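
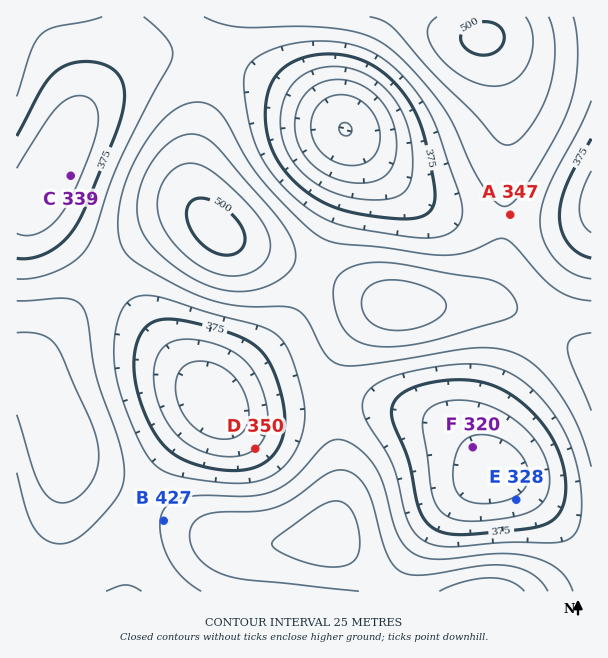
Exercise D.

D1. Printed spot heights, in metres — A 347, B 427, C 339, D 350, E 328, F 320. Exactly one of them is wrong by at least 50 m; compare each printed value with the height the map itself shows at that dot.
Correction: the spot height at A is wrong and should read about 422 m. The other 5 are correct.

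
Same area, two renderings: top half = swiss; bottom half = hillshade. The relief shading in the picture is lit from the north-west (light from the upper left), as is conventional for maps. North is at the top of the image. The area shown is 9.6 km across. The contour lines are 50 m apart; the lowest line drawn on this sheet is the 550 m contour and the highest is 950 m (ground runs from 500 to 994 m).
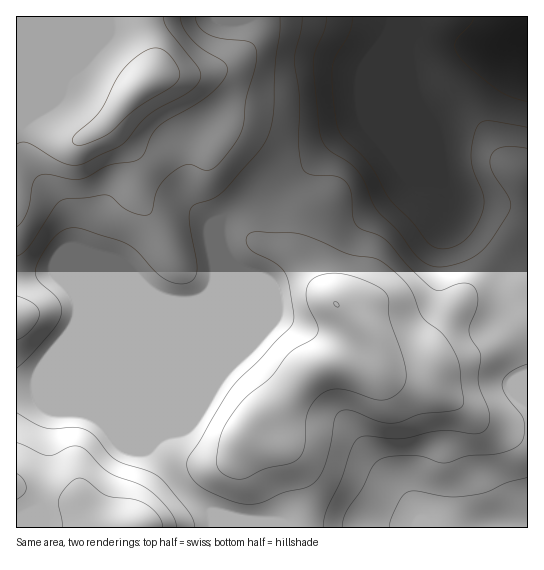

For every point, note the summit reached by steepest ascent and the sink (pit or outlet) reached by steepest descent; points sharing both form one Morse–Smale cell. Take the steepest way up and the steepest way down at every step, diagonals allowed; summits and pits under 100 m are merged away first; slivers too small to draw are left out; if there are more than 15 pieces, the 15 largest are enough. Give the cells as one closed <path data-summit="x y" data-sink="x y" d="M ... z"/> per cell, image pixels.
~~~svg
<path data-summit="143 81" data-sink="527 45" d="M527 16l-510 0-1 373 22-1 107-44 10-5 36-36 12-6 10-10 11-26 0-12-4-11 1-19 22-18 35-16 28-17 32-29 25-15 21-49 26-28 5 44 0 22 34 81 6 6 10 3 62 5z"/><path data-summit="337 305" data-sink="527 45" d="M410 47l-26 28-21 49-25 15-32 29-28 17-35 16-22 18-1 19 4 11-1 24-74 176 22 23 11-5 39-3 12-7 15-28 13-13 21-13 27-31 10-7 15-2 7-5 14-24 1-5-3-8 14 17 10 27 14 7 23-1 48-12 27-14 22-18 6-3 11-1 0-114-63-6-10-3-6-6-34-81 0-22z"/><path data-summit="337 305" data-sink="527 527" d="M527 324l-10 0-6 3-22 18-27 14-59 13-12 0-12-5-4-6-8-23-12-14-2 14-12 20-7 5-15 2-10 7-27 31-21 13-13 13-15 28-12 7-39 3-10 6 8 12 27 24 43 19 277 0z"/><path data-summit="137 527" data-sink="527 45" d="M223 261l-10 26-10 10-12 6-36 36-117 49-22 2 1 138 118 0 2-2 7-23 11-14 17-16-23-24 74-176z"/><path data-summit="137 527" data-sink="527 527" d="M173 473l-3 0-15 16-11 14-7 25 112-1-42-18-27-24z"/>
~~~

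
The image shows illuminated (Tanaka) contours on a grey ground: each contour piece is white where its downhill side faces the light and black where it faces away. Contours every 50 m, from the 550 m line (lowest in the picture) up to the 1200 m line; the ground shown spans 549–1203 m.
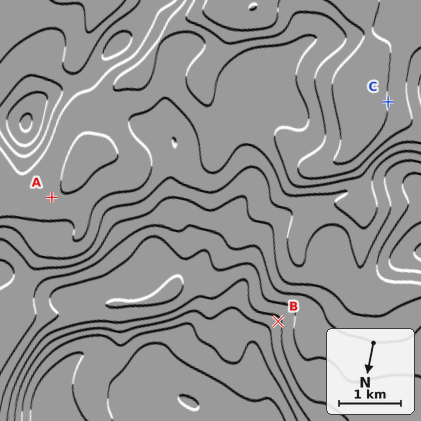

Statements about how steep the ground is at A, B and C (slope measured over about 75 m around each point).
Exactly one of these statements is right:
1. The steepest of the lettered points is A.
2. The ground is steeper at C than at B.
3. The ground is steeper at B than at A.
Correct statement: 3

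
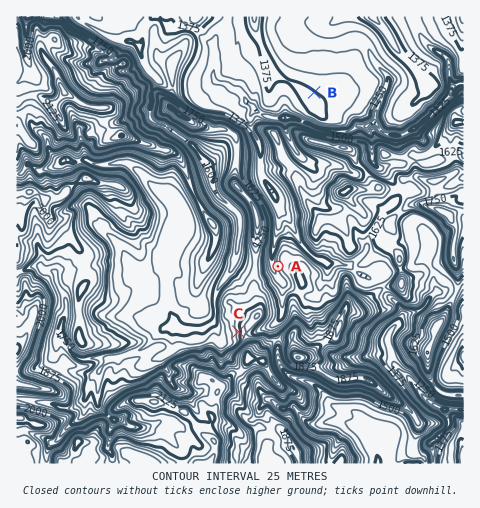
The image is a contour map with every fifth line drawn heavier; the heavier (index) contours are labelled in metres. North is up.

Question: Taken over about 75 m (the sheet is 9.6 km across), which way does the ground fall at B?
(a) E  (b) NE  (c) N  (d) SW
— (b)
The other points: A W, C W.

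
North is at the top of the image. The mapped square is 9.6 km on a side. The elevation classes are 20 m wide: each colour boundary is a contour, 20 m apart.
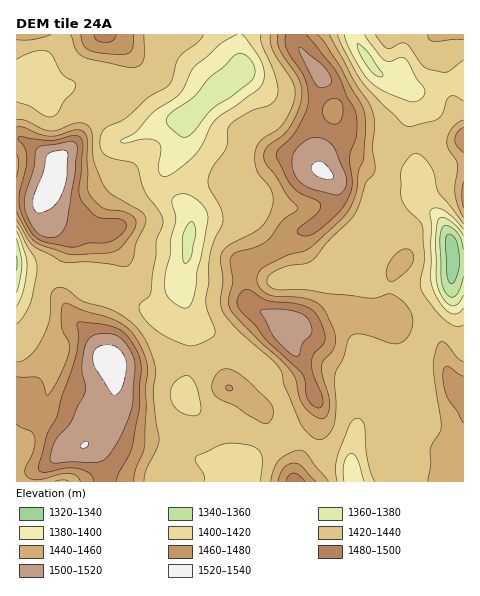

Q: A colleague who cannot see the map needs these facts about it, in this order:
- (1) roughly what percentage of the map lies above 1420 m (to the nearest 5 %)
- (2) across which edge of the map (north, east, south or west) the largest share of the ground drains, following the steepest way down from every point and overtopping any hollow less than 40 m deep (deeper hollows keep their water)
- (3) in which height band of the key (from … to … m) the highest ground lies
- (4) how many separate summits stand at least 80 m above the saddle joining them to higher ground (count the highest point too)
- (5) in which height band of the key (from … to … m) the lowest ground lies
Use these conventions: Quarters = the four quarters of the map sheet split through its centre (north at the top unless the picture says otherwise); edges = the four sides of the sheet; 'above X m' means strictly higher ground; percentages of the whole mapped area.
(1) About 75 % of the map lies above 1420 m.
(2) The largest share of the runoff leaves by the northern edge.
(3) Between 1520 and 1540 m: that is the band holding the highest ground.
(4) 3 summits rise at least 80 m above their surroundings.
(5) Between 1320 and 1340 m: that is the band holding the lowest ground.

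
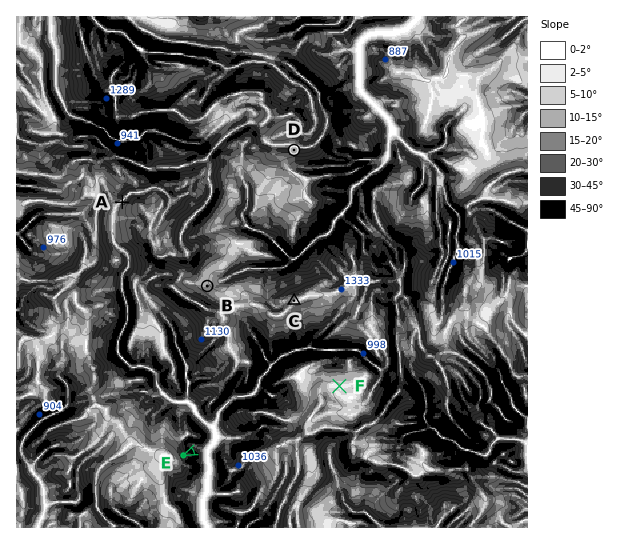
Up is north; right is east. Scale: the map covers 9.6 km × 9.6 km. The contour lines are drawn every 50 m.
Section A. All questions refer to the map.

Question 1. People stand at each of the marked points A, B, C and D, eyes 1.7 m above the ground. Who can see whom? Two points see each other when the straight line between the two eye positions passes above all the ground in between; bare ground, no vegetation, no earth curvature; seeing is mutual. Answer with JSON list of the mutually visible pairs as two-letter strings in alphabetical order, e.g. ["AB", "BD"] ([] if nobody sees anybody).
["BC", "BD", "CD"]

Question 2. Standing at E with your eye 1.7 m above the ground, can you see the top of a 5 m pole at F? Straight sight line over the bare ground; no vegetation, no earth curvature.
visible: false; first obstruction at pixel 267 418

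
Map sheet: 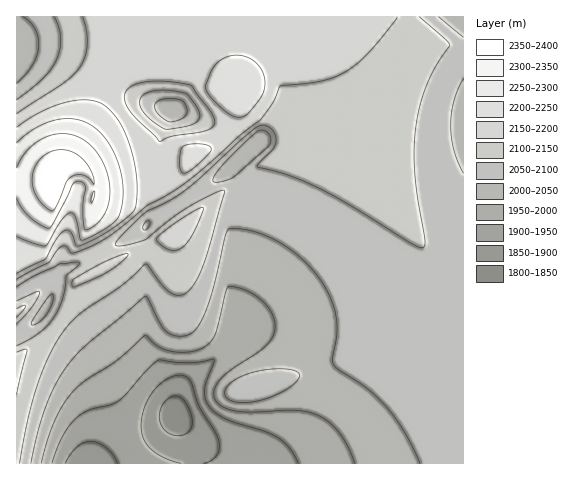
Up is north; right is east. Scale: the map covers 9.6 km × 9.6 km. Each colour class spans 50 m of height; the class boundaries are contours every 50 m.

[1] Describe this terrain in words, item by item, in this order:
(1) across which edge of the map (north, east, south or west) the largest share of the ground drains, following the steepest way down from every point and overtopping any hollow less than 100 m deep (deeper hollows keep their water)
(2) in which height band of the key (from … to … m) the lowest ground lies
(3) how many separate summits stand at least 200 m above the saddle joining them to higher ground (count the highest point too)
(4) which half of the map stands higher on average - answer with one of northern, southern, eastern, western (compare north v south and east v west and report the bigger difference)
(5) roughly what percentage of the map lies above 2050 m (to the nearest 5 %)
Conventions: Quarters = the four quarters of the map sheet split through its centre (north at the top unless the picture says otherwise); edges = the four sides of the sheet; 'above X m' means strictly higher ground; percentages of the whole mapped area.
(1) Drainage is mainly to the south: more ground falls towards that edge than towards any other.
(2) The lowest point is somewhere between 1800 and 1850 m.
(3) There is 1 summit with 200 m or more of prominence.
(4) Taken as a whole, the northern half is higher than the southern.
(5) Roughly 70 % of the ground is higher than 2050 m.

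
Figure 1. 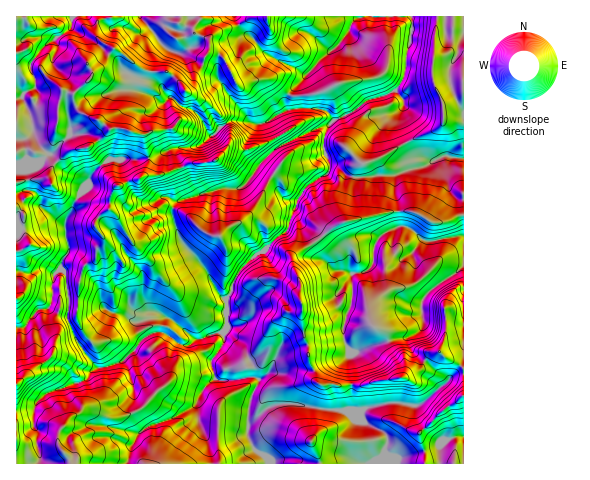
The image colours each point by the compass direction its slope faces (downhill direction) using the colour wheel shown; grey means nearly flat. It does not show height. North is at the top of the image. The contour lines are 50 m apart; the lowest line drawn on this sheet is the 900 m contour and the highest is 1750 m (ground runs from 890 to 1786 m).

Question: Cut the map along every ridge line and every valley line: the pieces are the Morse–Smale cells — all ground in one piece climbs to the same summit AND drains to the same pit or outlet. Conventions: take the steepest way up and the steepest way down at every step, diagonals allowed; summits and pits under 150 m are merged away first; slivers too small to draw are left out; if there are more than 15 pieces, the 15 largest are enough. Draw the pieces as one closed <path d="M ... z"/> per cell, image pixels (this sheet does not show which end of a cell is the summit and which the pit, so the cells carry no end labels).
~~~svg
<path d="M140 16l-124 1 0 310 10-1 12-16 9-1 4-4 2-28 8-8 5 8 2 17-1 26 10 21 20 26 9 0 17-6 12-11 9-12 11-6 7 0 20 13 7 0 7-6 27-7 3-3 0-29-10-12-10-18-24-28-10-26 3-12 5-4 40-11 18 0 5-3 18-24 15-13 33-17 17-5 7-7-1-3-10-8-25-1-11 2-22 13-7 1-6-2-32-41-3-13-15-4-15-10-18-4-7-7z"/><path d="M463 16l-322 1 20 26 7 7 18 4 15 10 15 4 3 13 32 41 6 2 7-1 22-13 11-2 25 1 11 10-5 7-19 6-33 17-15 13-18 24-5 3-18 0-40 11-5 4-3 12 10 26 24 28 17 28 2 2 5-5 3-12 8-14 46-38 15-38 7-9 18-9 3-10 7 1 9 9 5 2 45-2-1 20 4 16 19 2 15 9 14-1 17-7z"/><path d="M335 165l-5 0-3 10-7 2-16 12-7 12-10 30-37 29-13 16-5 15-6 8 1 28-3 5 0 11-12 17 2 17 8 4 29-5 8 3-8 20-4 34 6 14 12 9 5 8 193 0 0-90-11 2-7 9-27 21-33-3-20 5-4 4-10-1 0-26-30 0-5-4-1-10-6-10-1-17-5-12-1-28-2-5 1-15-9-19 0-8 49-35 58-12-4-15 1-20-45 2z"/><path d="M61 269l-8 8-2 28-4 4-9 1-12 16-10 2 1 136 252-1-1-4-15-12-6-14 4-34 8-20-8-3-29 5-8-4-2-17 12-17-1-11-27 7-7 6-7 0-20-13-7 0-11 6-9 12-12 11-17 6-9 0-20-26-10-21 1-26-2-17z"/><path d="M411 211l-12 0 1 16-16 6-6 6-4 7-2 20-9 7-11 1 0 26-8 25 0 15 6 12 5 1 19-8 24-7 8 0 11-5 6-7-1-25 4-6 38-30 0-50-6 1-11 5-14 1z"/><path d="M398 211l-57 11-49 35 0 8 9 19-1 15 2 5 0 18 2 15 4 7 1 17 6 10 1 10 5 4 23 1 8-2-2-34-6-10 0-15 8-25-1-22 2-4 10-1 9-7 2-20 4-7 6-6 16-6z"/><path d="M463 266l-37 29-4 6 1 25-6 7-11 5-8 0-24 7-19 8-5 0 3 32 8 1 20-6 23-2 14-7 12-17 8-2 26 16z"/><path d="M440 352l-10 2-12 17-14 7-23 2-20 6-8-1-2 26 10 1 4-4 20-5 18 0 8 3 12-3 29-27 12-2 0-5-4-4-11-5z"/>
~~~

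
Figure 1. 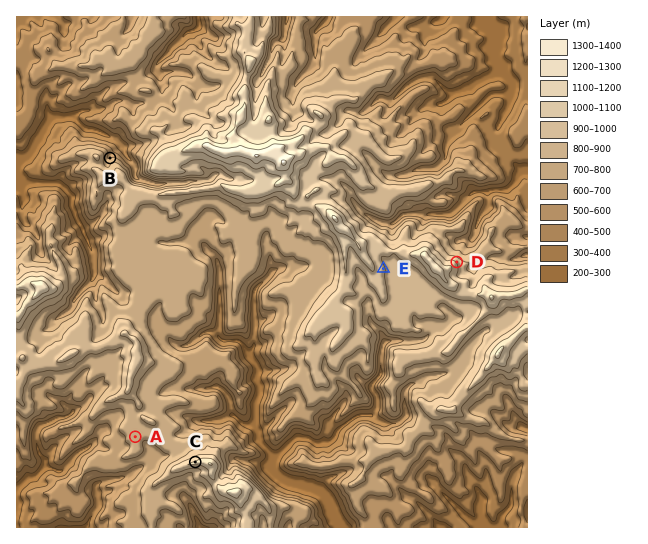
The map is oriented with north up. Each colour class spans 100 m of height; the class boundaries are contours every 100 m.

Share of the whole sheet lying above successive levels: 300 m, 95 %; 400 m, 86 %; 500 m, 75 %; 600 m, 63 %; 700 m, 45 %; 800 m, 24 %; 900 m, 12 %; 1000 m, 5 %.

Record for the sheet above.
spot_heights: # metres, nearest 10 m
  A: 740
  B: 600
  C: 1010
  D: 890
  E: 910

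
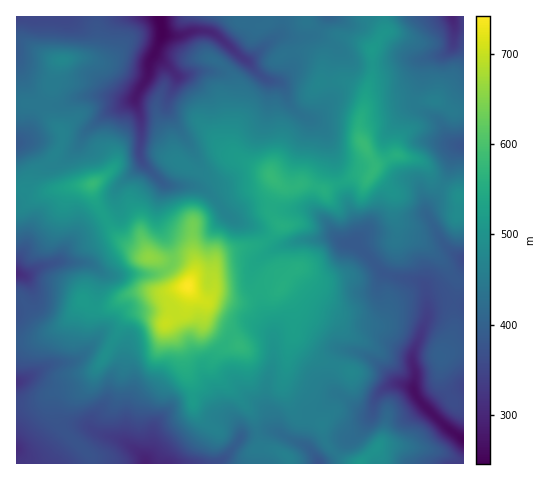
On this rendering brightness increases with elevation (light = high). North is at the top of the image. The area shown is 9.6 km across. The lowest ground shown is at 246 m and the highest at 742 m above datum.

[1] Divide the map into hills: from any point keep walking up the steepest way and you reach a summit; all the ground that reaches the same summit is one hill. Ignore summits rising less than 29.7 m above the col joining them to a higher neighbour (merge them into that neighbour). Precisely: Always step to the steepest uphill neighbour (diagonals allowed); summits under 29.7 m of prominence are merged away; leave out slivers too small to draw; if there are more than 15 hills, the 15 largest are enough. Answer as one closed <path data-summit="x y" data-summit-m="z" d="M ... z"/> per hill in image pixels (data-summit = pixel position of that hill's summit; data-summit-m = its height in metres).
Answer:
<path data-summit="188 286" data-summit-m="742" d="M463 16l-303 1 2 21-13 25-1 13-13 22 6 20-1 37 2 9-26 25 0 21-43 30-14 21-17 5-14 9-12-1 1 190 303 0 8-5 16-17 12-6 6-6 11-17 1-10 5-10 7-6 10-3 16 3 5 11 16 17 20 17 11 6 0-133-11-3-13 0-12 6-1-18-6-8-37-8-29-30-9 0-10-6-8-2-52 10-17-16-27-11-8-8-13-17-10-6-10-2 7-12 1-10-32-56 1-10 10-22 8 0 15-5 17 1 9-6 9-14 26 25 17 5 7 9 4 14 8 8 10 6 7-1 14-16 0-27 8-26 14 13 10 3 24-1 13-5 28-1-3 4-1 16-7 16 0 11 3 4 22 13 11 20 12 4z"/><path data-summit="364 145" data-summit-m="582" d="M337 49l-8 26 0 27-14 16-5 1 6 3 12 15 6 21 3 17 20 50 1 11-2 8 28 30 37 8 6 8 1 18 12-6 23 2 1-45-18-11-19-34 2-10 7-7 12-22 6-22 6-7-11-6-12-21-19-10-3-4 0-11 7-16 2-18-26-1-13 5-24 1-10-3z"/><path data-summit="271 176" data-summit-m="578" d="M236 52l-9 14-9 6-17-1-15 5-8 0-10 22 0 13 31 53-1 10-7 12 15 4 8 7 15 20 30 13 17 16 52-10 8 2 10 6 9 0 3-8-1-11-18-43-6-29-9-23-11-10-15-7-8-8-4-14-7-9-17-5z"/><path data-summit="92 183" data-summit-m="578" d="M134 99l-25 13-20 16-12 20-18 16-10 1-20-22-9-1-4 2 1 130 11 1 14-9 17-5 14-21 43-30 0-21 26-25-2-9 1-37z"/><path data-summit="62 60" data-summit-m="476" d="M159 16l-142 0-1 50 18 29 9 10 19 0 11-6 14-4 45 5 4-3 12-21 1-13 13-25z"/><path data-summit="361 462" data-summit-m="506" d="M399 384l-8 1-12 8-5 10-1 10-11 17-6 6-12 6-23 22 143-1 0-24-16-10-15-14-16-17-5-11z"/><path data-summit="459 196" data-summit-m="492" d="M463 146l-8 5-7 24-12 22-9 12 0 5 15 28 7 8 14 9z"/>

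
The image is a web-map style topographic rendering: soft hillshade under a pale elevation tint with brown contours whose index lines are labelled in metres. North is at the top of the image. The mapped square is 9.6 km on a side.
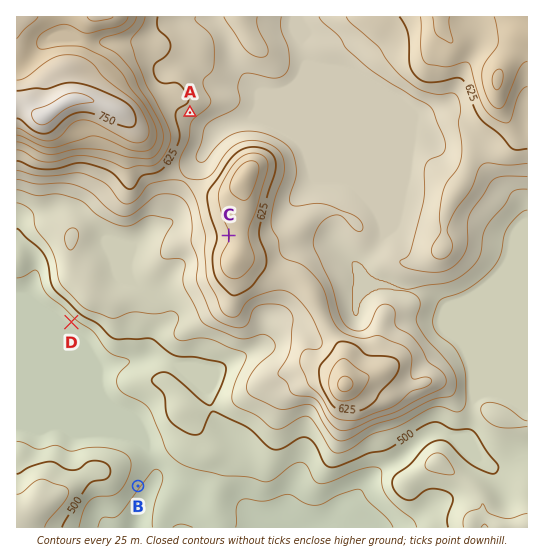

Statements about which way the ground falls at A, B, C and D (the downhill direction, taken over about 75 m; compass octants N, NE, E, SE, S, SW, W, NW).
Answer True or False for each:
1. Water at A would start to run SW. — False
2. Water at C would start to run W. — True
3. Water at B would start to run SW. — False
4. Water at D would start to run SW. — True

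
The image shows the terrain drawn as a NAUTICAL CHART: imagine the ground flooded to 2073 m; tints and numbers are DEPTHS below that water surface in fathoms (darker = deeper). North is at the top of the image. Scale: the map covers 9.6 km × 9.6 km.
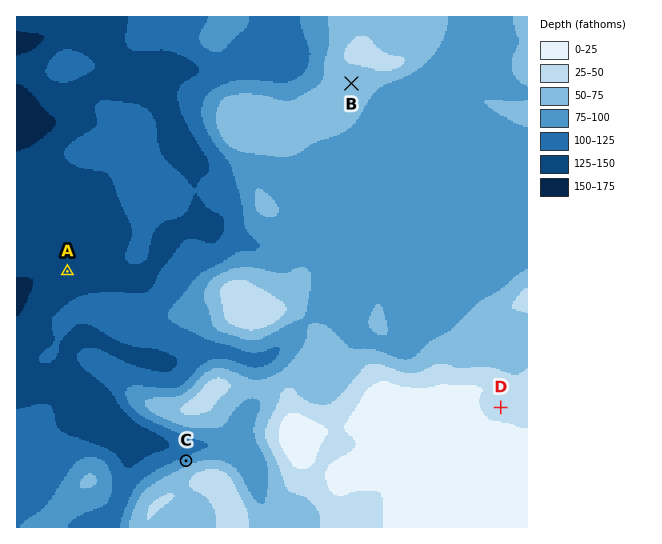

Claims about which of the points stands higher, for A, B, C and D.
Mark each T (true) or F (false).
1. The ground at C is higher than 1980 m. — F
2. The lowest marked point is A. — T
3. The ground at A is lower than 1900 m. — T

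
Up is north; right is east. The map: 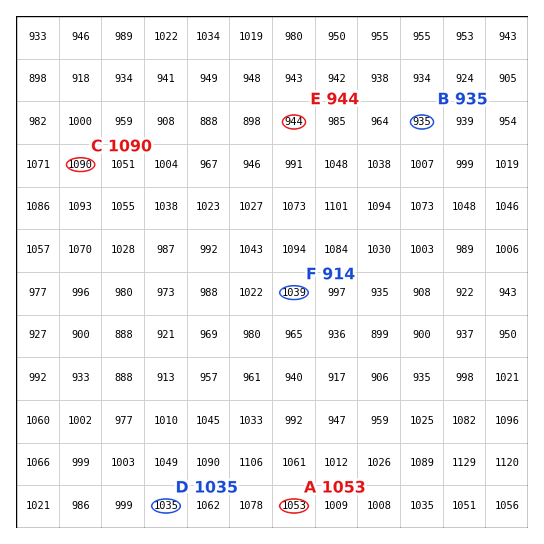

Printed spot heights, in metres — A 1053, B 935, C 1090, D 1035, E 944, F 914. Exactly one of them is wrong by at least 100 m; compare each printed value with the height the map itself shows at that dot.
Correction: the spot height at F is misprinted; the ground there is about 1039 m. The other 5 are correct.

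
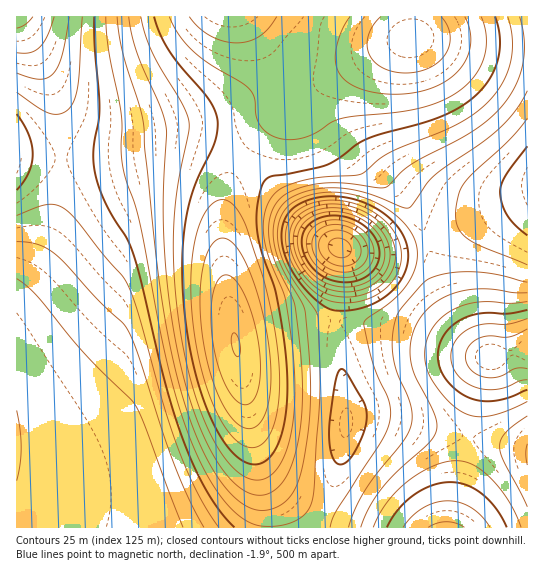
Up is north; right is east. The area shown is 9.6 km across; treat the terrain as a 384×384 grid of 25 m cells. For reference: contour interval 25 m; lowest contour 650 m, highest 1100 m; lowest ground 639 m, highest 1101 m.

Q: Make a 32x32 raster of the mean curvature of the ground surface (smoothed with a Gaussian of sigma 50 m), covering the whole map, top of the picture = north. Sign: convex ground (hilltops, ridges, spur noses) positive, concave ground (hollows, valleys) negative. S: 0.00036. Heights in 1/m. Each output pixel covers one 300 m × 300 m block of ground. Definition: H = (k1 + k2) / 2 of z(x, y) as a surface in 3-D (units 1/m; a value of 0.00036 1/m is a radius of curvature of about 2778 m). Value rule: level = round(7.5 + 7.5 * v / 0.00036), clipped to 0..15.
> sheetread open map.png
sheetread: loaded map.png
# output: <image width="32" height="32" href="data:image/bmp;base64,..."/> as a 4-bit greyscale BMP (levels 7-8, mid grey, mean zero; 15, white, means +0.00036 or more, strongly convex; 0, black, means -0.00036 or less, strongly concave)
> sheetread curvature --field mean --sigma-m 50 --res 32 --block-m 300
<image width="32" height="32" href="data:image/bmp;base64,Qk12AgAAAAAAAHYAAAAoAAAAIAAAACAAAAABAAQAAAAAAAACAAATCwAAEwsAABAAAAAAAAAAAAAAABEREQAiIiIAMzMzAERERABVVVUAZmZmAHd3dwCIiIgAmZmZAKqqqgC7u7sAzMzMAN3d3QDu7u4A////AHd3d3d3VniZh3ZoiZmZmYh3d3d3dmeJmYd2aIiZmZiId3d3d3VniaqHdleIiIiIh3d3d3dlZ4mql2VXeIiIiHd3d3d3VWiaqphlRnd3d3d3d3d3d1V4mrqYZUZ3d3d3d3d3d3ZWeKq6mHVGd3d3d3Z3d3d1VnmruphlRmZ3d3d3d3d3dVaJq7qYZVd3d3iJl3d3d3VWiau6l2VXd4iau6d3d3d1V4m7updlV3eImsyod3d3dWeKu7qHVGd3iJq8mXd3d2Vniruph1WJiHiJqoh3d3dlZ5q7qYiazLuHiIhnd3d3ZWeaqqmrl4iJqHd3Znd3d2VomqqbyEMzR5p3d3Z3d3dmaJqqrJQAACWKd3d3d3d3dniZqbthAAAVm3d3d3d3d3Z4mZm5UAAAN7p3d3d3d3d2eJmZqWIhJHrId3d3d3d3dniJmJqHZnm9l3d3d3d3d4d4iZiIq7vNyXd3d3d3d3eHeIiId5vMuod3d3d3d3d3iHeIiHiIiId3d3d3d3d3d3d3eIeIiIh3d3d3d3d3d3d3d3d4iIiId4iIiIiId3d3d3d3d3iIh4iIiIiIiHdnd3eIiHd3eIiIiIiZiIh2Z3d4iIiId3d4iImZmZmIZnd3iIiIiIh3d4iZmZmZmGZ3eIiIiIiId3eJmZmZmZhmd3iIiIiIiHd3eJmZmZmY"/>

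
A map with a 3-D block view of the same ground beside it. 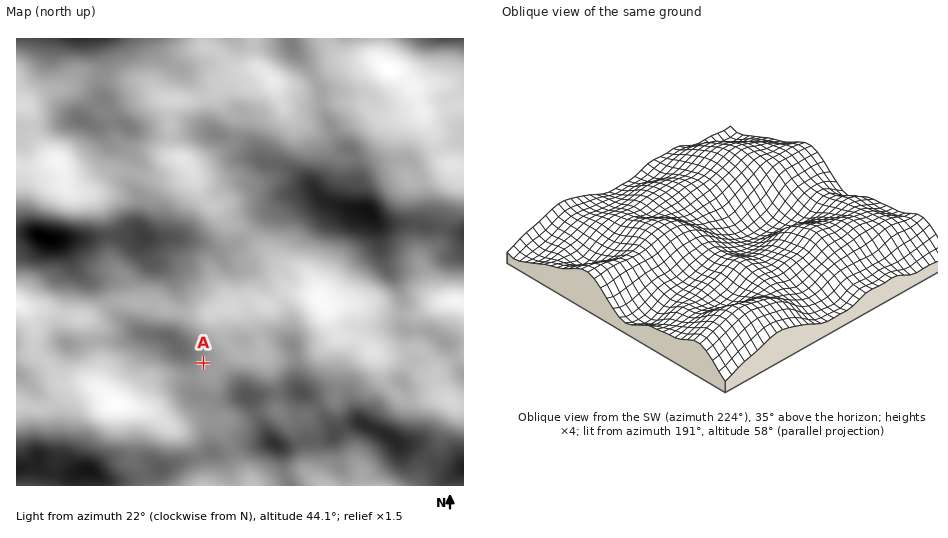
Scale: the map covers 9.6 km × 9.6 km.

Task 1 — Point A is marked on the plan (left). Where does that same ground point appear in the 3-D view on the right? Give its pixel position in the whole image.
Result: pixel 759 272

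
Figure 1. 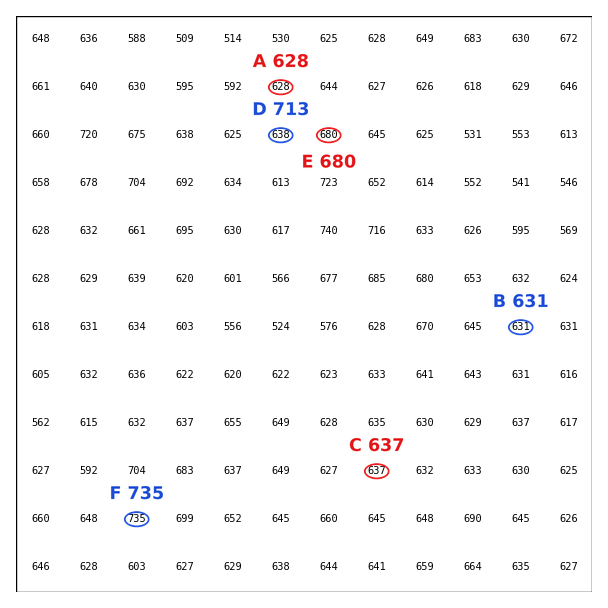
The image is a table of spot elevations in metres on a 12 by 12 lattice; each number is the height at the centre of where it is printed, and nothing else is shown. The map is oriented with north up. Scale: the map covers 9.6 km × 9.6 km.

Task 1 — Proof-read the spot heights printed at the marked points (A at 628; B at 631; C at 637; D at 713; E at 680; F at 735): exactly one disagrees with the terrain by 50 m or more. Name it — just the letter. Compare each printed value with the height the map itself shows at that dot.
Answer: D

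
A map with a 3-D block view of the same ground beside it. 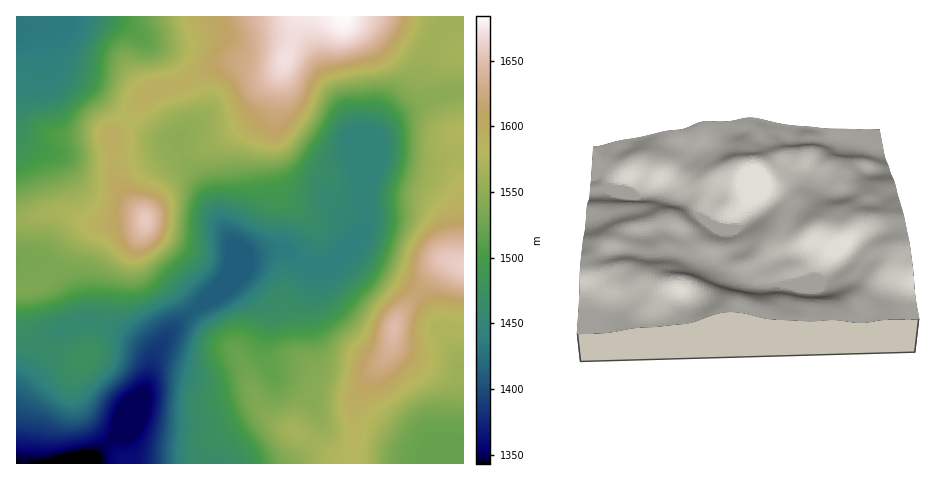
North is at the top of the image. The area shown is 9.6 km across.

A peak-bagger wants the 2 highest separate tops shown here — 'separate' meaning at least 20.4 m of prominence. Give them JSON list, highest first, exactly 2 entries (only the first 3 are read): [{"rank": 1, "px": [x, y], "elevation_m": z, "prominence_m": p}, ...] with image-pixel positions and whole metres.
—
[{"rank": 1, "px": [145, 220], "elevation_m": 1658, "prominence_m": 74}, {"rank": 2, "px": [395, 328], "elevation_m": 1648, "prominence_m": 29}]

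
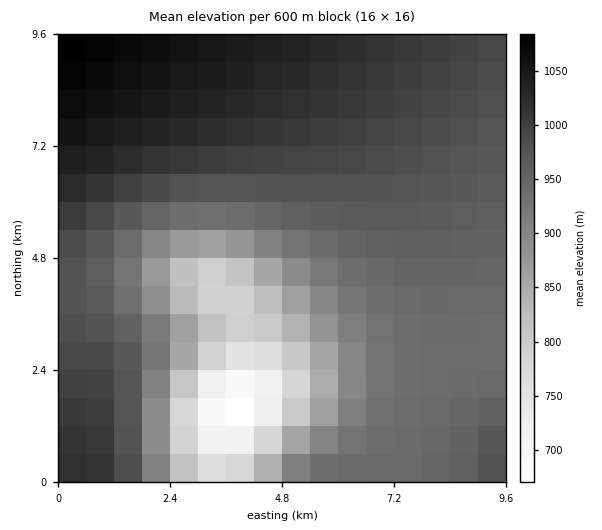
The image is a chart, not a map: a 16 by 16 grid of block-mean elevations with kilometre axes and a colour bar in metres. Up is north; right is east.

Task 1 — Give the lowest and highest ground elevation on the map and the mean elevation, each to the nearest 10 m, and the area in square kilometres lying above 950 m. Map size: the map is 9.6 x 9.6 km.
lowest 660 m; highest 1090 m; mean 950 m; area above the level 52.2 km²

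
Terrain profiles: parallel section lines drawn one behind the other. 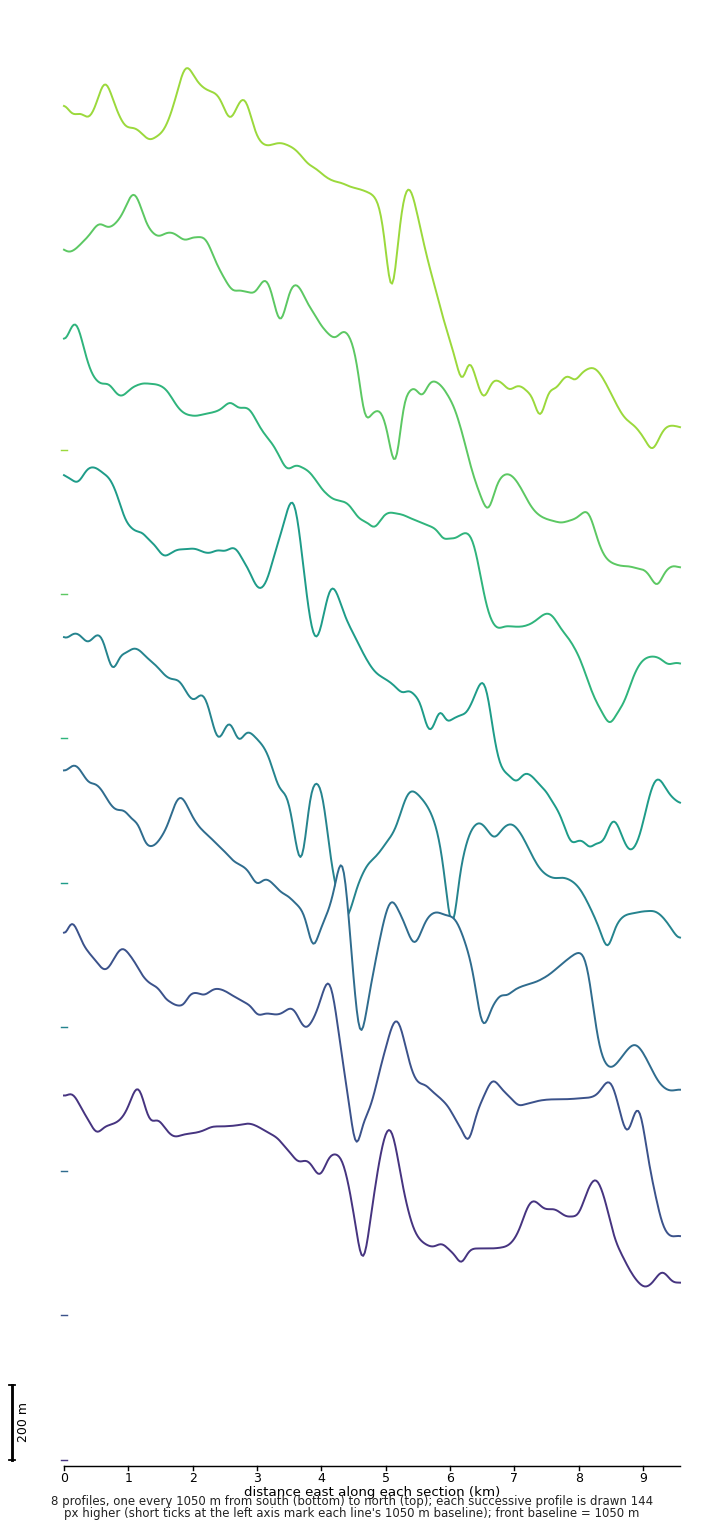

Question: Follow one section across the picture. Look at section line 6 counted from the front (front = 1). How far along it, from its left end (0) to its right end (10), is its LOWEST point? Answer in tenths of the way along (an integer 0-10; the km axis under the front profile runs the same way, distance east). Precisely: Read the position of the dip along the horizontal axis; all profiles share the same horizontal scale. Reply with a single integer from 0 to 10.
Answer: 9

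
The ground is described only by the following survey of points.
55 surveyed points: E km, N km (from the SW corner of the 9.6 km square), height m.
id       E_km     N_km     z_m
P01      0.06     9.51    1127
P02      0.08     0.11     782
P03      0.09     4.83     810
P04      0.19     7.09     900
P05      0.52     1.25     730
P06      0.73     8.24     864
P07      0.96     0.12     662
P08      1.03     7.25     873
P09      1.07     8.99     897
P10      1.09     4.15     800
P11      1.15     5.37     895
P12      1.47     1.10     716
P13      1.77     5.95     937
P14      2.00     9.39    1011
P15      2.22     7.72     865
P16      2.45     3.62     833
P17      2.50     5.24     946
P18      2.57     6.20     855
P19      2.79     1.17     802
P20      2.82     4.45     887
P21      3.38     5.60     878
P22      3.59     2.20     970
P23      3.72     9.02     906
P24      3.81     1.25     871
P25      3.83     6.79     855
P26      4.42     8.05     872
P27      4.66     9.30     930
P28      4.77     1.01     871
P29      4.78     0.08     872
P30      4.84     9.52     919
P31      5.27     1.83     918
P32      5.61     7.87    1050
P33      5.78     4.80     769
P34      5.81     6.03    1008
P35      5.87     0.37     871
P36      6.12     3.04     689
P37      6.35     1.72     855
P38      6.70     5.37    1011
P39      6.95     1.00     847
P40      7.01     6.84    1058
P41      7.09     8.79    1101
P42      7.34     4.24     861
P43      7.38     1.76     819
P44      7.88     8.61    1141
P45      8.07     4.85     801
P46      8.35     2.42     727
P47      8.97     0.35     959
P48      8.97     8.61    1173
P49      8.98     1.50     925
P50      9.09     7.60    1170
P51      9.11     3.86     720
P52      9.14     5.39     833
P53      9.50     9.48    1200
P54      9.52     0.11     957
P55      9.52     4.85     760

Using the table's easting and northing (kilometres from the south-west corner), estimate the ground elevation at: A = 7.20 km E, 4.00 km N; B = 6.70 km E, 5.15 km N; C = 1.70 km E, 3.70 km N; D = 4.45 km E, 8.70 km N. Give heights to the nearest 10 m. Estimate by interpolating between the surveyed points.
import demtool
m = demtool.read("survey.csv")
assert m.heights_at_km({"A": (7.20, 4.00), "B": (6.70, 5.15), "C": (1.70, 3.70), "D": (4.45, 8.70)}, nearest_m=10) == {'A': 830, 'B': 1030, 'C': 810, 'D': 960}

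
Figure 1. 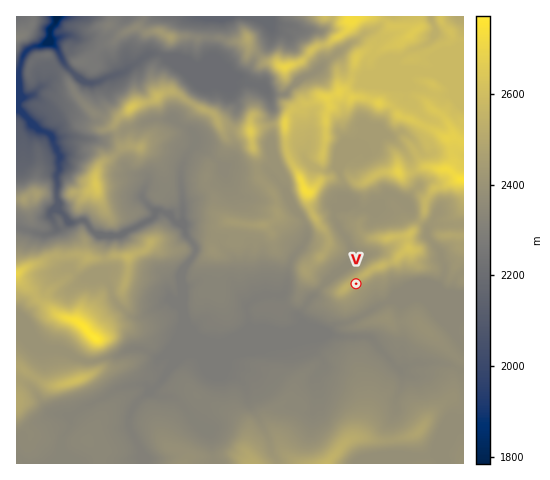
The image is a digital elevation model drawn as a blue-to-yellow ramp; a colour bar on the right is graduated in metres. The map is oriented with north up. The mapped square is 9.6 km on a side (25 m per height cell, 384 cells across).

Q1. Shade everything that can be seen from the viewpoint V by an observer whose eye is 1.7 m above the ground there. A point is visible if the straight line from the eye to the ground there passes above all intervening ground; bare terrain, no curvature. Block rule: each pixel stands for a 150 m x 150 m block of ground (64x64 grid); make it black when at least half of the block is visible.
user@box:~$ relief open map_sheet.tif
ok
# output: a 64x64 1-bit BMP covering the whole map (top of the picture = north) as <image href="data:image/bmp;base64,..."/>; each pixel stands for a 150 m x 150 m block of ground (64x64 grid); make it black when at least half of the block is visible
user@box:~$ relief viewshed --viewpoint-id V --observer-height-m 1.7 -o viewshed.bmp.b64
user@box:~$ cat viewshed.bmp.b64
<image width="64" height="64" href="data:image/bmp;base64,Qk0+AgAAAAAAAD4AAAAoAAAAQAAAAEAAAAABAAEAAAAAAAACAAATCwAAEwsAAAIAAAAAAAAA////AAAAAAAAAAHw+fgAAAAAAfhz/AAAAAAB/Pf+AAEAAAB59/8eAQAAABD3///BAAAAAP///8EAAAAB////4AAAAAP////wAAAAAf////gAAAAA/////gAAAAA////+AAAAAB////8AAAAAD////wAAAAAH////AAAAAAP///8AAAAAAP///wAAAAAAf///AAAAAAA///0AAAAAABgN/wAAAAAAA4//AAAAAAAA//8AAAAAAAH//wAAAAAAAf//AAAAAAAB//8AAAAAAAH7/wAAAAAAAPv/AAAAAAAAe/0AAAAAAAAb8gAAAAAAAAKAAAAAAAAAAIAAAAAAAAAAAAAAAAAAAAAAAAAAAAAAAAAAAAAAAAAAAAAAAAAAAAAAAAAAAAAAAAAAAAAAAAAAAAAAAAAAAAAAAAAAAAAAAAAAAAAAAAAAAAAAAAAAAAAAAAAAAAAAAAAAAAAAAAAAAAAAAAAAAAAAAAAAAAAAAAAAAAAAAAAAAAAAAAAAAAAAAAAAAAAAAAAAAAAAAAAAAAAAAAAAAAAAAAAAAAAAAAAAAAAAAAAAAAAAAAAAAAAAAAAAAAAAAAAAAAAAAAAAAAAAAAAAAAAAAAAAAAAAAAAAAAAAAAAAAAAAAAAAAAAAAAAAAAAAAAAAAAAAAAAAAAAAAAAAAAAAAAAAAAAAAAAAAAAAAAAAAA=="/>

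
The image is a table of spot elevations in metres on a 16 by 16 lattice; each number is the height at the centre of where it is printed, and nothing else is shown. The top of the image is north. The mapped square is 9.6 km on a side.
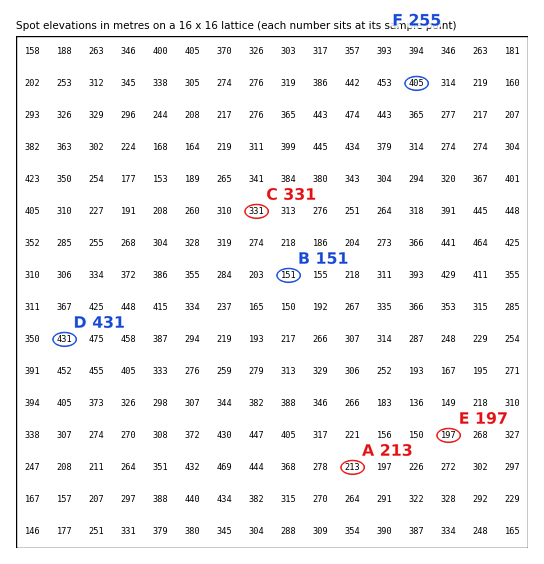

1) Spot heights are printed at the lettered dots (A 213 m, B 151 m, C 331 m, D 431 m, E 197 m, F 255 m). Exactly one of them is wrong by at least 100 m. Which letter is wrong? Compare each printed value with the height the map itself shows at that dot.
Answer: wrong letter F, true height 405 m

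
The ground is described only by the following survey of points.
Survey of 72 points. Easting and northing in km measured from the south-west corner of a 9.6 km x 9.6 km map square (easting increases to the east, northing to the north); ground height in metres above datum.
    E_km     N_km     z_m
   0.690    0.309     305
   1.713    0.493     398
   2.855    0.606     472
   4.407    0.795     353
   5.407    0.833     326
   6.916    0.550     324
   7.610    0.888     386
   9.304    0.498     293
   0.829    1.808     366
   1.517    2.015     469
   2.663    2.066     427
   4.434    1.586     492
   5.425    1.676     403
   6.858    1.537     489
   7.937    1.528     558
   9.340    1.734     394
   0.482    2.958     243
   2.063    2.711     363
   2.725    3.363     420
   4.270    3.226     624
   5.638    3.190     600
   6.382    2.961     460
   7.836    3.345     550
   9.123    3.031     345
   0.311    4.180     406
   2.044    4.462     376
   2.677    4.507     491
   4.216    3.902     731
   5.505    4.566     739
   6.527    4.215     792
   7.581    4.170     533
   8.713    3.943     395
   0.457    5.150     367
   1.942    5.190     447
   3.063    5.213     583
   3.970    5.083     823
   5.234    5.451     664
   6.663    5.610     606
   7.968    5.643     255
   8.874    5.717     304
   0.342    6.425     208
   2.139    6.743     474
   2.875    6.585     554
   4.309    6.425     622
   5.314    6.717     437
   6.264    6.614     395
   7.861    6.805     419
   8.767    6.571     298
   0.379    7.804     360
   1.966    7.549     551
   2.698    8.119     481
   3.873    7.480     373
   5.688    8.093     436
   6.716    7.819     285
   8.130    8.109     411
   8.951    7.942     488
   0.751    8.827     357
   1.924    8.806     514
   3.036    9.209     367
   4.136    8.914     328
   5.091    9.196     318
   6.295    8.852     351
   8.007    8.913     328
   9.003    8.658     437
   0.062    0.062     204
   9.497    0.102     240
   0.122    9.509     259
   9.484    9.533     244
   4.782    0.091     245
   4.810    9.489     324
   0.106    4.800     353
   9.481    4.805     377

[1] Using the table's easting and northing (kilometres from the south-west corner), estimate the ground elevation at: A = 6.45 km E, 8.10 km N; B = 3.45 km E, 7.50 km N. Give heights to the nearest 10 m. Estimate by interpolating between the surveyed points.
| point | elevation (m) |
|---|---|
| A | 300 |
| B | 460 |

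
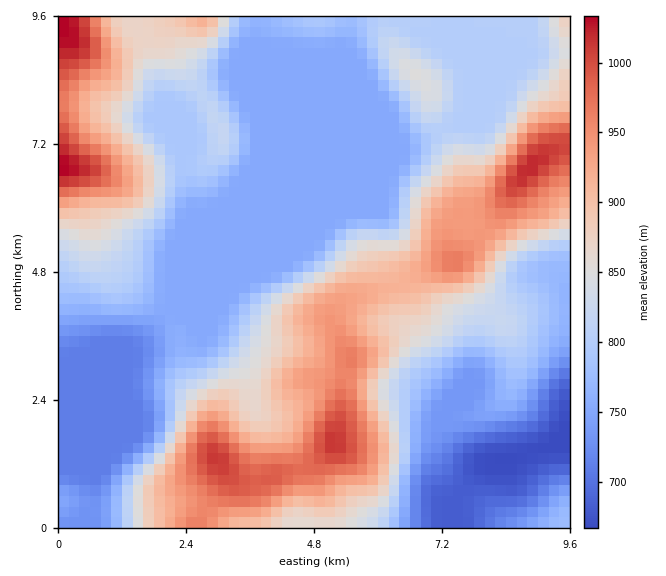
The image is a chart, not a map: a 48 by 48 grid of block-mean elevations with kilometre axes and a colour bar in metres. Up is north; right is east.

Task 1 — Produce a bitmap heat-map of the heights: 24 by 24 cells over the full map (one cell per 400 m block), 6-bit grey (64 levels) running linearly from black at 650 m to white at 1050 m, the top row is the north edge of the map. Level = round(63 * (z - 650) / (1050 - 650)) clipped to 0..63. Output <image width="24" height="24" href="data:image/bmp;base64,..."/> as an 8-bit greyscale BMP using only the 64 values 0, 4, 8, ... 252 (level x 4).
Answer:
<image width="24" height="24" href="data:image/bmp;base64,Qk12BgAAAAAAADYEAAAoAAAAGAAAABgAAAABAAgAAAAAAEACAAATCwAAEwsAAAABAAAAAAAAAAAAAAEBAQACAgIAAwMDAAQEBAAFBQUABgYGAAcHBwAICAgACQkJAAoKCgALCwsADAwMAA0NDQAODg4ADw8PABAQEAAREREAEhISABMTEwAUFBQAFRUVABYWFgAXFxcAGBgYABkZGQAaGhoAGxsbABwcHAAdHR0AHh4eAB8fHwAgICAAISEhACIiIgAjIyMAJCQkACUlJQAmJiYAJycnACgoKAApKSkAKioqACsrKwAsLCwALS0tAC4uLgAvLy8AMDAwADExMQAyMjIAMzMzADQ0NAA1NTUANjY2ADc3NwA4ODgAOTk5ADo6OgA7OzsAPDw8AD09PQA+Pj4APz8/AEBAQABBQUEAQkJCAENDQwBEREQARUVFAEZGRgBHR0cASEhIAElJSQBKSkoAS0tLAExMTABNTU0ATk5OAE9PTwBQUFAAUVFRAFJSUgBTU1MAVFRUAFVVVQBWVlYAV1dXAFhYWABZWVkAWlpaAFtbWwBcXFwAXV1dAF5eXgBfX18AYGBgAGFhYQBiYmIAY2NjAGRkZABlZWUAZmZmAGdnZwBoaGgAaWlpAGpqagBra2sAbGxsAG1tbQBubm4Ab29vAHBwcABxcXEAcnJyAHNzcwB0dHQAdXV1AHZ2dgB3d3cAeHh4AHl5eQB6enoAe3t7AHx8fAB9fX0Afn5+AH9/fwCAgIAAgYGBAIKCggCDg4MAhISEAIWFhQCGhoYAh4eHAIiIiACJiYkAioqKAIuLiwCMjIwAjY2NAI6OjgCPj48AkJCQAJGRkQCSkpIAk5OTAJSUlACVlZUAlpaWAJeXlwCYmJgAmZmZAJqamgCbm5sAnJycAJ2dnQCenp4An5+fAKCgoAChoaEAoqKiAKOjowCkpKQApaWlAKampgCnp6cAqKioAKmpqQCqqqoAq6urAKysrACtra0Arq6uAK+vrwCwsLAAsbGxALKysgCzs7MAtLS0ALW1tQC2trYAt7e3ALi4uAC5ubkAurq6ALu7uwC8vLwAvb29AL6+vgC/v78AwMDAAMHBwQDCwsIAw8PDAMTExADFxcUAxsbGAMfHxwDIyMgAycnJAMrKygDLy8sAzMzMAM3NzQDOzs4Az8/PANDQ0ADR0dEA0tLSANPT0wDU1NQA1dXVANbW1gDX19cA2NjYANnZ2QDa2toA29vbANzc3ADd3d0A3t7eAN/f3wDg4OAA4eHhAOLi4gDj4+MA5OTkAOXl5QDm5uYA5+fnAOjo6ADp6ekA6urqAOvr6wDs7OwA7e3tAO7u7gDv7+8A8PDwAPHx8QDy8vIA8/PzAPT09AD19fUA9vb2APf39wD4+PgA+fn5APr6+gD7+/sA/Pz8AP39/QD+/v4A////ADQ0RHCYsMC4rKiQiIyEeGA0GBQYJCw8TDgwQHScsMDM0My4rKyckHQ4GBQUGBgoPCgoMFyQtMzc2NTUzMjAtIhAIBgQDBAYICgoKDRgoNTgzLzAyNzcxJhQMCAUDAwMDCgoKCg4fLzIrJyguNzcwJBUODAsJBwUDCgoKCg0ZJiolIycrMjUsHxUODQ4QDwkECgoKCg8YHiIiIyksLzEoHRcRDg0REw0GCgoKCg4UFhoeIScsLjEsIRkWEQ4SFRIMCgoKCg0RERMaHyQpLTAtJiAcGBUXGBUQDg0NDQ8QEBEWHSUqLi4pJCMhHRobGhYTExMUFBEQEBASGSIpLS0rKCckIB4bGRYTFhgZFxIQEBAQEhYeJSkqKiorKyYeFxQTGhwbGBMQEBAQEBASGCElJikuMi4kGRUUHiAeGhQQEBAQEBAQERkeHSMtLy4rJB8bJSQiHxkSEBAQEBAQEBESEx4rLi4wLisnLy0rKB8VEhEQEBAQEBAQERwmLC0yNTEtOjgyKiEXFhUREBAQEBAQEBYfJigvOTczOjYvJx0XFxkUEBAQEBAQEBIZHx8kMjk4NS0nHhcWFhoVEBAQEBAQEBMYGRgbKDI1MSkjGxYWFxkSEBAQEBAQEBccGRgYHicqMSsnIBgYGRYQEBAQEBAQFBwfGhgYGh8kNjIsIx0dGxQQEBAQEBARGR8dGBgYGBogOzcsJCIiIBkREBAQEBAUGxsYGBgYGBgePDUoIyMlKCIVEhMUFRMWGRgYGBgYGBkhA=="/>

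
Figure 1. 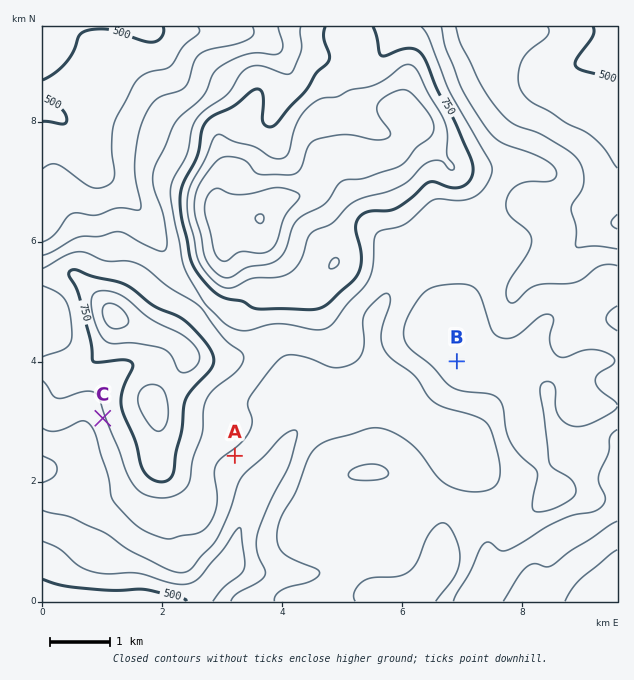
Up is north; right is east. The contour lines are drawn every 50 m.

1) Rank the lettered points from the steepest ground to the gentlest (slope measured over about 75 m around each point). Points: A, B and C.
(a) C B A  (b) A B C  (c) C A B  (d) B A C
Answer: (c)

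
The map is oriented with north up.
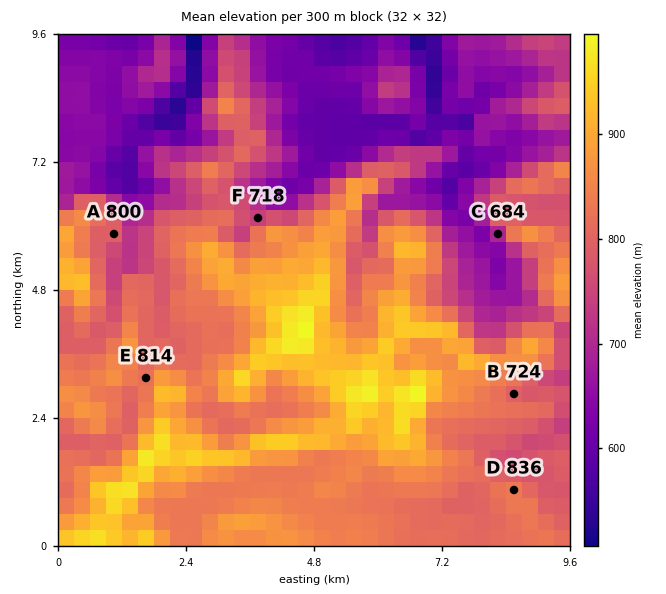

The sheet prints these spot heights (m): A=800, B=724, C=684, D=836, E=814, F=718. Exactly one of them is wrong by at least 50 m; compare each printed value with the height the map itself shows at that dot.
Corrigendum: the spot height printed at B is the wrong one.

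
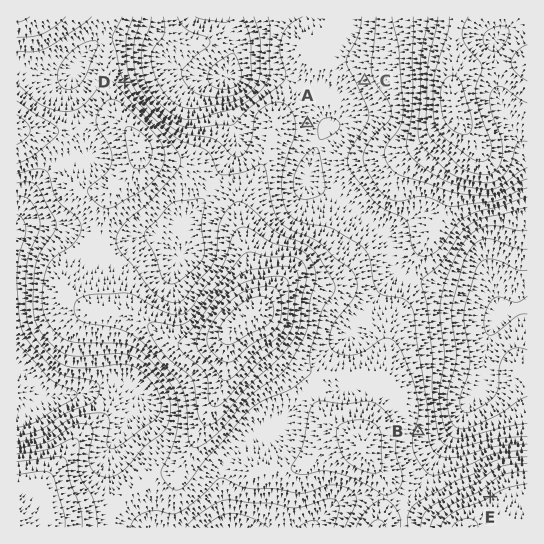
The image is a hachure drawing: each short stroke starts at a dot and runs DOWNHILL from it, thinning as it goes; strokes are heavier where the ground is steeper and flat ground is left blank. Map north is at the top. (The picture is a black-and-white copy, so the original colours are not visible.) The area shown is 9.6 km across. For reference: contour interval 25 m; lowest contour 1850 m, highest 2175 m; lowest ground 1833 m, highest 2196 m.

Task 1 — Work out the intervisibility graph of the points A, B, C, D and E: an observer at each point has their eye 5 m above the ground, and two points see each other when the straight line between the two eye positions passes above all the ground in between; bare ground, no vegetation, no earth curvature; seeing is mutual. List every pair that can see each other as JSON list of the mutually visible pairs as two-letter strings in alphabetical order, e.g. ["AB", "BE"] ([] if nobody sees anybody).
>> ["AC", "AE", "BE", "CD"]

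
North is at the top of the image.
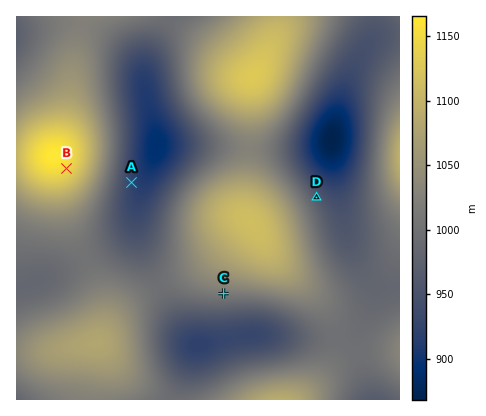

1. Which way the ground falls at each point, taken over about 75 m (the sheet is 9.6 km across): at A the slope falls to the E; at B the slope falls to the SE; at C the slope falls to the S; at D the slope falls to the NE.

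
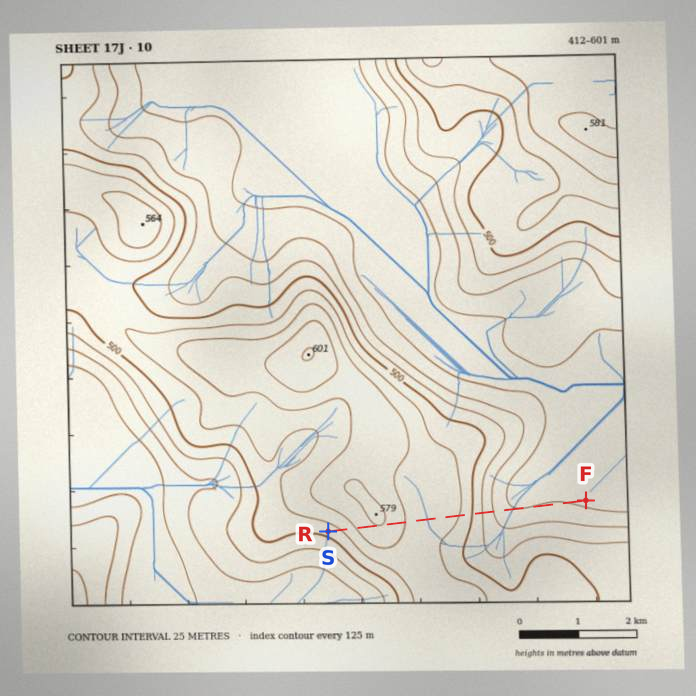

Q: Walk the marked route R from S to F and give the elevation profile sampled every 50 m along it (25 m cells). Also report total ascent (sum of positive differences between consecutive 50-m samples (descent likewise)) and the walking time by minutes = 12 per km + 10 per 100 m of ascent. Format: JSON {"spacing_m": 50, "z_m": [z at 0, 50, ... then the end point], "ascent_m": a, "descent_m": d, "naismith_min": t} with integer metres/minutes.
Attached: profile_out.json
{"spacing_m": 50, "z_m": [510, 513, 516, 520, 523, 528, 532, 537, 542, 547, 552, 557, 561, 565, 569, 572, 574, 575, 575, 575, 573, 571, 568, 565, 561, 557, 553, 549, 545, 542, 539, 537, 535, 534, 533, 533, 534, 534, 535, 535, 535, 535, 534, 532, 530, 527, 522, 518, 512, 506, 499, 492, 485, 478, 471, 464, 457, 451, 446, 441, 436, 433, 430, 428, 426, 425, 425, 425, 425, 425, 425, 425, 426, 426, 427, 427, 427, 427, 427, 427, 427, 426, 425, 425, 424, 423, 422, 421, 420, 418, 418], "ascent_m": 70, "descent_m": 161, "naismith_min": 60}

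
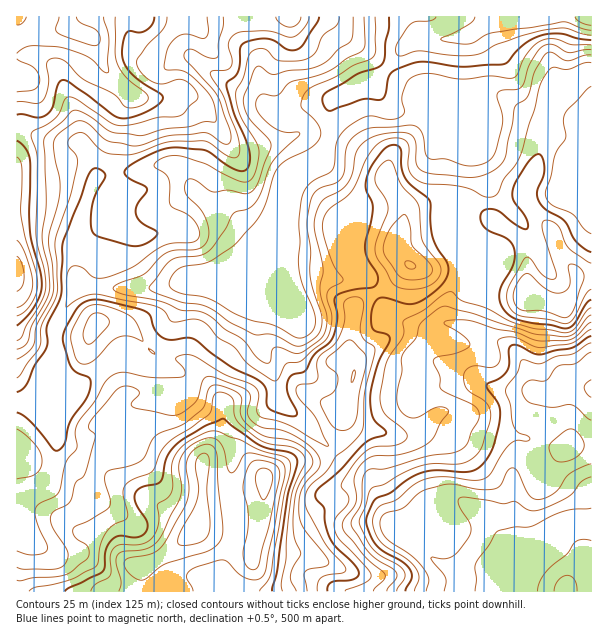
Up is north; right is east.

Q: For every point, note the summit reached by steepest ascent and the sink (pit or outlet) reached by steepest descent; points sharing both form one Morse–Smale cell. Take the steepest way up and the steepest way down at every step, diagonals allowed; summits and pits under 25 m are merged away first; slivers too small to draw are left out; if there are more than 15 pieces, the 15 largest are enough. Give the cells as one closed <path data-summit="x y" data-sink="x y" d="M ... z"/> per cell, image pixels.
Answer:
<path data-summit="197 525" data-sink="591 524" d="M56 355l-1 107-5 17-5 7-16 6-13 0 0 99 218 1-10-7-2-9 1-12 12-28 1-15-2-20-9-1-23 4 0-40 4-11 12-16 5-14 0-19-19-29-13-13-8-2-15-2-4 10-2 2-6 0-12-3-16-11-11 0-40 30-9-6-7-8z"/><path data-summit="89 36" data-sink="591 17" d="M153 16l-86 1 1 9 6 5 12 3 8 5 12 32 27 24-11 13-4 14-3 22 0 29 20-1 24-8 17 2 8 7 9 16 19 19 21 10 19 18 6 2 12-14 19-44 19-18 16-10 7-20-1-24 2-9-30 7-17 9-6 0-10-6-12-12-32-15-25-18-13-16-5-30z"/><path data-summit="17 270" data-sink="591 17" d="M171 164l-12 0-24 8-19 2 0 24-3 12-6-8-12-6-26-8-53 1 0 141 4 6 16 6 18 0 2-18 18-33 7-5 59 3 42-6 18-7 7 0 12-5 21-13 13-12 5-7-6-3-15-14-25-14-19-19-9-16z"/><path data-summit="264 479" data-sink="591 524" d="M335 452l-18 8-15 0-18 4-19 13 0 8-5 7-28 8 4 21-1 15-13 36 1 10 5 7 8 3 268-1 0-9 6-12-9 0-7-4-14 4-24 0-19-8-32-30-7-3-7-7-21-43-20-11z"/><path data-summit="197 525" data-sink="591 17" d="M323 152l-15 10-19 18-19 44-24 29-27 18-16 5-17 8-8 27-8 13-2 33 23 5 13 13 19 29 0 19-3 11-14 19-4 11 1 41 29-5-2-27 5-36 3-6 13-13 27-19-6-30-12-21-1-27 5-16 22-54 2 18 3 9 18-4 23 4 19 0 7-3-3-24-10 1-7-16 0-12 6-6 10-3-14-20-10-22-8-8z"/><path data-summit="527 294" data-sink="591 17" d="M591 16l-87 0-16 6-22 16 2 40 6 33-7 4-15 3-20 1 4 10 5 5 34 16 6 36-11 17 21 17 22 14 9 8 6 16 0 36 36 13 10-16 3-16-18-23-6-19-24-30-3-15 9-17 12-43 3-24 16-18 16-12 10-2z"/><path data-summit="353 377" data-sink="591 389" d="M377 292l-17 9-6 7-5 51 5 4 1 6-9 38 0 10 7 7 9 4 27 6 21 2 10-4 18-18 18-2 9 3 9 7 15 8 48 12 5-1 10-46-15-3-5-5-6-21-17-20-48-21-20-1-9 4-13 0-26-9-8-7z"/><path data-summit="17 270" data-sink="591 17" d="M419 16l-164 0-10 3-38 1-24-2-1 11 5 19 13 16 25 18 32 15 16 15 12 3 17-9 25-4 36-16 15-8 30-35 8-5 8 0-4-9z"/><path data-summit="353 377" data-sink="591 524" d="M456 412l-18 2-18 18-10 4-21-2-32-7-11-10-1-5-3 11-2 18-6 11 16 16 20 11 18 39 10 11 9 5 19-26 21-8 12 0 29 16 12 20 9 8 16 10-9-17-4-61 7-10 12-6 5-5 5-12-52-13-15-8-9-7z"/><path data-summit="410 266" data-sink="591 17" d="M377 78l-14 8-31 13-2 9 1 24-7 18-2 15 8 8 10 22 14 21 14-2 18 4 12 12 1 4 5-21 6-5 30-10 21 0 10 4 10-16 0-6-6-30-2-2-32-14-5-5-4-10-7-4-33-6-10-10-6-10z"/><path data-summit="353 377" data-sink="591 17" d="M287 250l-27 64-1 28 13 27 6 32 19 14 38 36 5-10 2-18 13-54-1-6-5-4 5-51 11-10 10-4 1-4-4-8-10-6-11 2-19 0-23-4-18 4-3-9z"/><path data-summit="89 36" data-sink="591 524" d="M66 16l-50 1 0 111 8 0 30 14 27 2 11 17 4 16 14-2 5-2 0-29 5-28 2-8 11-13-27-24-12-32-8-5-12-3-6-5z"/><path data-summit="197 525" data-sink="591 524" d="M545 444l-3 0-6 11-5 5-12 6-7 10 4 61 2 8 9 9 12-7 18-18 9-5 26 0 0-78-17-1-8 5-4 0z"/><path data-summit="527 294" data-sink="591 182" d="M591 73l-13 5-12 8-16 18-2 16-7 30-6 21-9 17 3 15 24 30 6 19 19 25 14-2z"/><path data-summit="527 294" data-sink="591 389" d="M591 276l-14 2-3 13-10 16-37-13-6 2-39 0 0 6-8 25 1 3 34 16 17 20 6 21 5 5 14 2 18-10 23 3z"/>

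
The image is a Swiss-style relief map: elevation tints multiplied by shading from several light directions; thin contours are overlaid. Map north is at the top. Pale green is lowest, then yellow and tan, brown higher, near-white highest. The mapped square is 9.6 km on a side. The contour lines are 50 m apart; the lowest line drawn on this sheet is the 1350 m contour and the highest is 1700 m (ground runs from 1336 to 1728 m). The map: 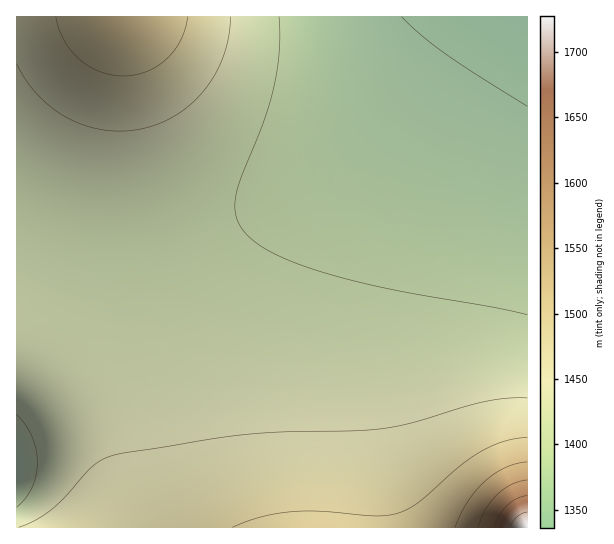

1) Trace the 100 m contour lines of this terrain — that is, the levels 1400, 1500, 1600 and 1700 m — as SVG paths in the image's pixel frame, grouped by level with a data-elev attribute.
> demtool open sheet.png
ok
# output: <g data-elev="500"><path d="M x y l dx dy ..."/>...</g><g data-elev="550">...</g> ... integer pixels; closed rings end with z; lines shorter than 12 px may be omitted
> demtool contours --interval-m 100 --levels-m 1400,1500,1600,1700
<g data-elev="1400"><path d="M17 415l8 10 7 12 4 12 1 13-1 13-4 12-6 11-9 9"/><path d="M527 315l-36-8-100-18-62-15-30-10-24-10-18-11-12-11-9-15-1-19 6-21 24-58 8-29 6-37 0-36"/></g><g data-elev="1500"><path d="M527 437l-24 5-24 10-21 15-39 35-10 7-11 4-23 3-54-5-30 1-30 5-29 10"/><path d="M56 17l3 12 5 12 7 10 8 8 10 7 10 5 12 4 12 1 12-1 11-3 11-6 9-7 8-8 7-11 4-11 3-12"/></g><g data-elev="1600"><path d="M527 480l-16 5-14 10-12 15-7 17"/></g><g data-elev="1700"><path d="M527 512l-10 5-7 10"/></g>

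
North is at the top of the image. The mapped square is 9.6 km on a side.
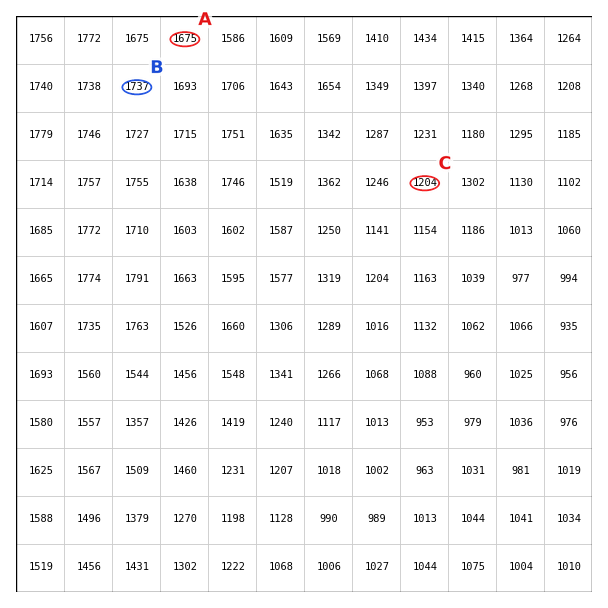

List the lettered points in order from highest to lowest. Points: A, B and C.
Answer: B A C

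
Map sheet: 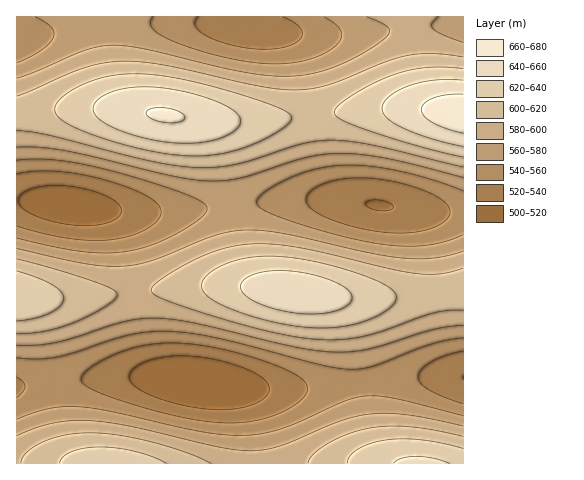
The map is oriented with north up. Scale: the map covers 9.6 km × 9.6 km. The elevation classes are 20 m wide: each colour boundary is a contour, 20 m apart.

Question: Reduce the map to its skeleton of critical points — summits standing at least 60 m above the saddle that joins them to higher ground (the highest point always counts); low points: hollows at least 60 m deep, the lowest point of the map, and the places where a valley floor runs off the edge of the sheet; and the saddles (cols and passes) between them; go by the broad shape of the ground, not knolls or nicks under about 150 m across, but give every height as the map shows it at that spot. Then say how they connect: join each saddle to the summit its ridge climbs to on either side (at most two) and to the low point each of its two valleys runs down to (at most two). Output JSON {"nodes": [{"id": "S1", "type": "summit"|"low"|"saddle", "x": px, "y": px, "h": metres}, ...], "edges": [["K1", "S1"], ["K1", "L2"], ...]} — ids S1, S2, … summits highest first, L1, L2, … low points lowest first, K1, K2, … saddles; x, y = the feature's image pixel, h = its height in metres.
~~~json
{"nodes": [
{"id": "S1", "type": "summit", "x": 462, "y": 113, "h": 672},
{"id": "S2", "type": "summit", "x": 295, "y": 292, "h": 653},
{"id": "S3", "type": "summit", "x": 421, "y": 463, "h": 644},
{"id": "L1", "type": "low", "x": 201, "y": 383, "h": 500},
{"id": "L2", "type": "low", "x": 70, "y": 206, "h": 508},
{"id": "L3", "type": "low", "x": 249, "y": 28, "h": 527},
{"id": "K1", "type": "saddle", "x": 17, "y": 113, "h": 608},
{"id": "K2", "type": "saddle", "x": 134, "y": 292, "h": 598},
{"id": "K3", "type": "saddle", "x": 231, "y": 206, "h": 563},
{"id": "K4", "type": "saddle", "x": 362, "y": 383, "h": 555}],
"edges": [["K1", "S1"], ["K1", "L2"], ["K1", "L3"], ["K2", "S2"], ["K2", "L1"], ["K2", "L2"], ["K3", "S1"], ["K3", "S2"], ["K3", "L2"], ["K4", "S2"], ["K4", "S3"], ["K4", "L1"]]}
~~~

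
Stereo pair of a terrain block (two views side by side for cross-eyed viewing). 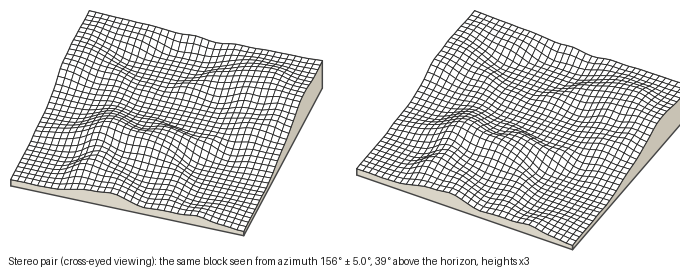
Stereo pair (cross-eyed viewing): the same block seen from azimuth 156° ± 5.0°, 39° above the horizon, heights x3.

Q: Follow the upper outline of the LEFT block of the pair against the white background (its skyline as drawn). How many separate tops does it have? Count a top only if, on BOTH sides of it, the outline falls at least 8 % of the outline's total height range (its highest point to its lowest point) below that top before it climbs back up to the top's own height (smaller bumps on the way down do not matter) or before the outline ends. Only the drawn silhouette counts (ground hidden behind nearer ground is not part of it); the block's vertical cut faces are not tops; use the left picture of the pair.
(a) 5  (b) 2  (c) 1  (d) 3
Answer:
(d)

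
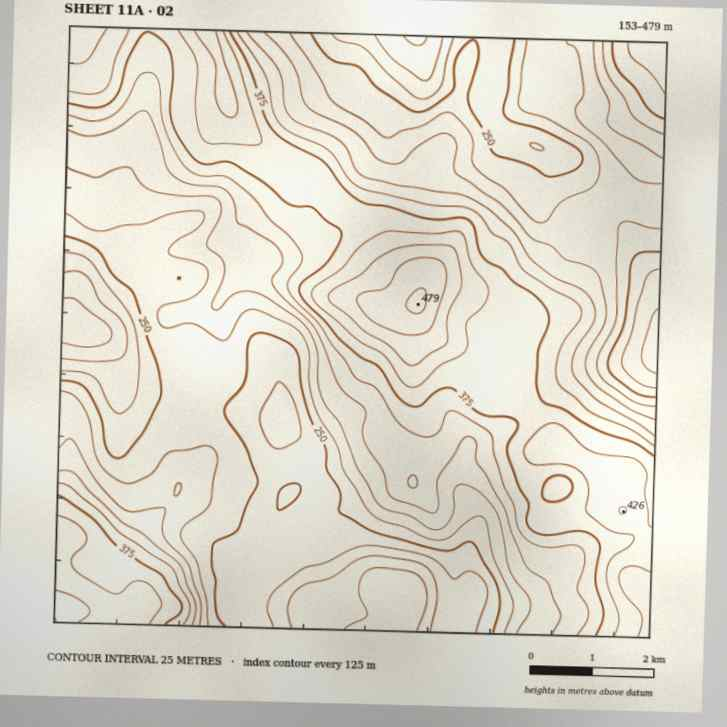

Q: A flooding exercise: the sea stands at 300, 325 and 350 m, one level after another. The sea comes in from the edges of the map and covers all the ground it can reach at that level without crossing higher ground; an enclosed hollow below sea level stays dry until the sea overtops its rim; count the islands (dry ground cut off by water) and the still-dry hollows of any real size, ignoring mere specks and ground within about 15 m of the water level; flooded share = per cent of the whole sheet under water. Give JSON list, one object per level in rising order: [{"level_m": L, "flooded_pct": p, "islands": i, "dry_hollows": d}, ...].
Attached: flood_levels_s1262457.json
[{"level_m": 300, "flooded_pct": 48, "islands": 0, "dry_hollows": 0}, {"level_m": 325, "flooded_pct": 58, "islands": 0, "dry_hollows": 0}, {"level_m": 350, "flooded_pct": 67, "islands": 0, "dry_hollows": 0}]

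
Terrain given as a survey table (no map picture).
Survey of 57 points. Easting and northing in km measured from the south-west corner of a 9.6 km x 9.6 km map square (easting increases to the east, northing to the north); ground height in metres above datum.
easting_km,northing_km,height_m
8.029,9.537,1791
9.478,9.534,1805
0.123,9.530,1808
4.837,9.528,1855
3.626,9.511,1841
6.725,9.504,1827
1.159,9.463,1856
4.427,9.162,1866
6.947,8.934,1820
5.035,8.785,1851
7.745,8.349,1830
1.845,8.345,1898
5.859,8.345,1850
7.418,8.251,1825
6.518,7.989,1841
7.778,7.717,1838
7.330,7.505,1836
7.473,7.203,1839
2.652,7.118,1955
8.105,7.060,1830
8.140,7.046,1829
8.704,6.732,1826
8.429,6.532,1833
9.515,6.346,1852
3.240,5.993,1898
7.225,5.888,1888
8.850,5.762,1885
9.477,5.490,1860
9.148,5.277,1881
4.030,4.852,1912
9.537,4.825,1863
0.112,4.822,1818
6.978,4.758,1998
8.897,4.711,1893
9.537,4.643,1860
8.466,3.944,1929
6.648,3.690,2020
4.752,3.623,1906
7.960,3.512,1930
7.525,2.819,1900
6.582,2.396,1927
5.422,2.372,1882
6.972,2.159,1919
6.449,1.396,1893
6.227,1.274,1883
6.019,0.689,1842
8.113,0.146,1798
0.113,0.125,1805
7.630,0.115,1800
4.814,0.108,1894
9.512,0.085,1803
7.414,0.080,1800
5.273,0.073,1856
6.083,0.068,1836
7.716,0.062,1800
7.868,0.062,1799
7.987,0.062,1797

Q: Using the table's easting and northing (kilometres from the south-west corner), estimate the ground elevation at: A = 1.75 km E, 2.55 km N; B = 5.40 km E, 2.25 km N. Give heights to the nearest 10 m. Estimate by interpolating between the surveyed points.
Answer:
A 1850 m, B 1880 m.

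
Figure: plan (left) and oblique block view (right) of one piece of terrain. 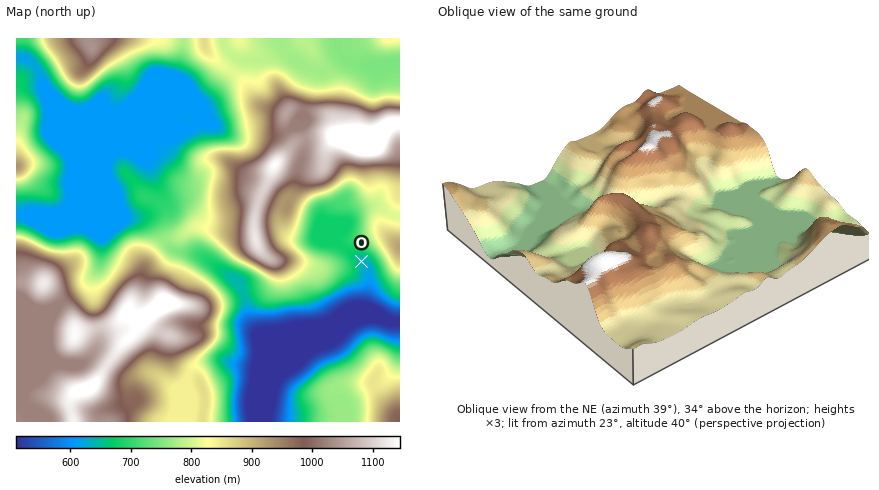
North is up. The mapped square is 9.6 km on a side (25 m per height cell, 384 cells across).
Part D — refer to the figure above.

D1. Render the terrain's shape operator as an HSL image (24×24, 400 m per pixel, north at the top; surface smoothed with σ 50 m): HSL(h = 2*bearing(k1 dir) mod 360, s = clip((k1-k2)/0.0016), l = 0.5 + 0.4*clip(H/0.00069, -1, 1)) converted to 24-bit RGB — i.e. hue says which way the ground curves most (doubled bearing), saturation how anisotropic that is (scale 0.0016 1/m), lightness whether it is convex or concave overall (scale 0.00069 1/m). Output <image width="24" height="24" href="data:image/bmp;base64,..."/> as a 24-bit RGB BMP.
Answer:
<image width="24" height="24" href="data:image/bmp;base64,Qk32BgAAAAAAADYAAAAoAAAAGAAAABgAAAABABgAAAAAAMAGAAATCwAAEwsAAAAAAAAAAAAAjXV7e1pmRDFc2vmWcCQmMaZOumqBxjxKOndCSYiDe3yA2cVtt8B6VHyVMCVsZGuAQ0WKoIhmiZFhqKt3c3WDMzpug6iOzMy5cGeKcmS3bX3B5ZWk04GkNL1zN4qWu5zAoprGP0CLfnyAxM9i0Mymek+IJTBgeXyAJ0B5ypvQq5bBk6eHfmN9QUlzVM1tibR2eoB9S3prWbOhgsXW9rL17aGjG0c6TaZCkz5MgC4wO4x7vOuzlHa1y3bAITFyf3+ALYd/MreczJXV3q/be2LDjYfLncNvPqJogH9/e4B+bYo6QUQMFDYQ/66ywUhRIEUdUSksxchWIHcYZ+EEW00rmkcjKj9renyAeYB6LWc9IX46e7qCwGvPnFyp59zNMYbGgH9/f3+AryGt3cGnH45rLH9D+8DQvmS2I0JfxaeO1oKmqNkxFlwvatWdKTujcHCAf4B/foB/Q4BGKlgaKVMyt42j1+zRZTitgH9/fX2ALTOM6+TWlXbXL1Gbl7df4oy1LHzcpuzqiYXj+tDsgavpR5S2Nh9FbHdUdn9jfYB5f4B+e397K3BOH7om1L9EZDQngH9/gIB+J3aC3fXWAVP7zUL/4qe/bIXA74CzanANQDcL1fU+ms1GIz1RYSNgfmozXnYnTlUdXXsgPoI3bH9wXoBKdFgnhVQRe0NdxJkpHp09b/1QHQ0mGC4778bDZrzRpFrV0NH7zNb/1NL51bTscST0Wg2w2KXRwIvDe528lrh5VIE/LFclV1wucSRDz6GDNDjK7N/juOPUQH46HCVMI1p2b7xh6KaMJNy5x+CFRiMdw89SrUtrWwxIYSFjpUIfz9gzYZqInIK+vajJUGGxV6fJOSym2LF5VbGmpeC437PS2z26JJiOHDBgYIlH4LZlUtUyhkoxdb1zkk4pMgEJMwADKhAJ0upHzP/YLuLjS5fHu7DSjJHQRjSgPxhR7c6ptODig+felUbZ9L3zvajoAQdrvZPCp9aoz6iRRhcfeFQPORERWxI9j1jg1db2zP/pp8L3i3HwKjjIuzpgpypIXhFBOD9u1fDH19mjUxkQKyEIcosDgg0AEDUcKKtPyaiJzipmtkbQ3IfGVS/AdZniO33Z7/fUuPONKQsRlpoXEBIrfnVgVUmco03ZiMPaturZaj8AcjMvgH9+fYBwgH15f4B/LG00WVUTgYI3X4dQtGmilHHAhk2PNU53/PnB6b0qhxaRtNZ+GjNSfG9aXGQ8O2xwqNyZgXo5en40eG4wN7ssaH+DgIB/gIB/bD59tbKAXrGNWlWDWIROhUiAq29+V0p5oeNT/7SMEFRy9aCLFCIRKHIjTFOrP6CAh6o6s1dRSLg+YtK3dsmqTkd9f4B/gH+AXS90ltWcaGCtnVSegJqKPFZxrYaVjmeqb7Wd/9HMGkZZyRg57FKbOcYoCCsdiKQ5TZBIjqZI1/ToOLi3VbqHPFF6f4B/ZViBjtffbcChUz1sf5Cqu02sk2dGVGE0b8htZmC97Y+m5qq3Dkyx3bHq89jlHwxsc64pT1ImcZQ/7czFk6TjqzHebEeDf4B/bHyCY8Q3gENHWHhkQ3ZWQjq22c3zzeP+wer4PS6yr2HN/M/bHiN/WkmO8HZhjQh9yp2NleDBDtv53+t1TB00aSpGgH9/gH9/f4B/f4B/f4B/eIWBXYdzG4ZKRcItYpctPwQHYTUacZA0w7MZ4XfNMjGN433NydH90eb68dT3NBVo88OFDxlDfX2Af3+AgIB/gIB/f4B/f4B/f4B/f3+AbIZpY4M8KhAQZzszlq5nU39Z5tF9LHgxLU6EaNZmRMBPdr1hykj267//7eHMVw6xfnaAflYrUX84hHB6eY1afoB+f4B/f3+Aeoh8f2p9VSxrapKYkr2TWrLZ6c3WjqDtba7/1eb2pcLlkdDYFzSPouLb0dEwbSNnUQkv+3koK9gADTMiyJxsNIhYf3+Af4B/gHx/dyFQSXVZWrl/c9uNRDFukfR9S8RhQ1UfcmwjooghXDgVHSgOaWYNv6KdRQ1VkiKS8Ovb99bUEk1FNJIkSr4tOWlLd15BSRociXBGgraLXdKgcKJ5OZixz+iBWCUsalQ6XHg8mZJIhFBRdXBkgoRkbzUdLgUjY9F4cb1T+sa9pWDPRpmEnl9HShkiUKguOWCyisCmiOm5T2eYeXtOXYhHiG08eVBVlJVtbZV+fmVjg3Vrfm9adXxKFQ3gb27kqd7WlIC6stqt457gm5Phg5LhdYnttsbeFjWx2evAO3ugplWTeqiScoSAfWd/kXuTiKSBbmZ8fneChmmQylbAj3nV"/>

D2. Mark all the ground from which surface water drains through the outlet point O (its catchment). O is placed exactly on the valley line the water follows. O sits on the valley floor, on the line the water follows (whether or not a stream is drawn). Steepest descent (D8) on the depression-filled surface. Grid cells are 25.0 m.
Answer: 9.86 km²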